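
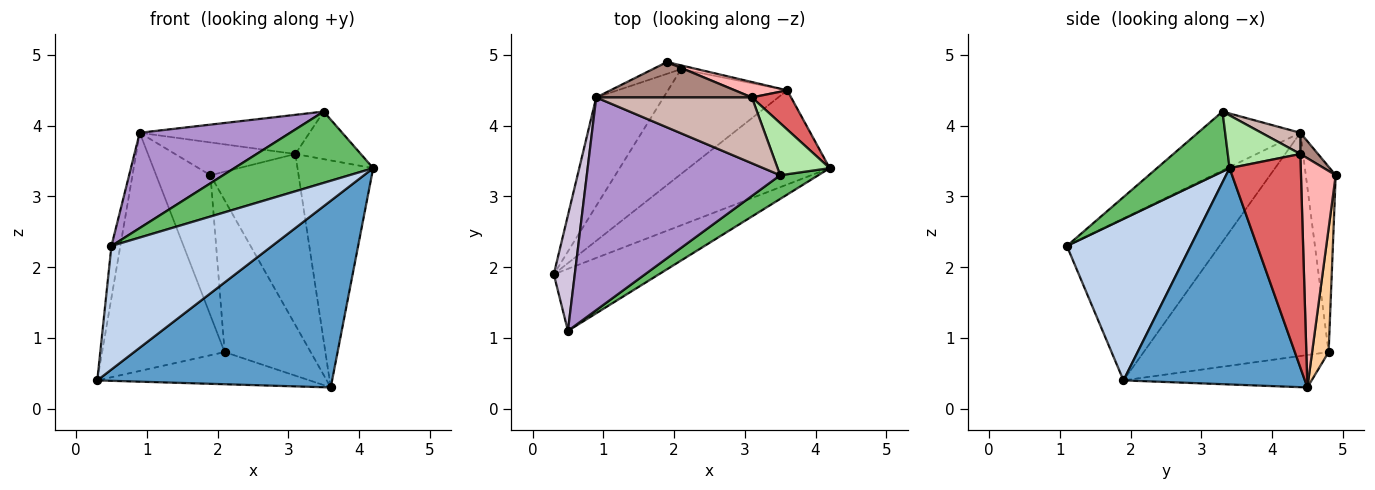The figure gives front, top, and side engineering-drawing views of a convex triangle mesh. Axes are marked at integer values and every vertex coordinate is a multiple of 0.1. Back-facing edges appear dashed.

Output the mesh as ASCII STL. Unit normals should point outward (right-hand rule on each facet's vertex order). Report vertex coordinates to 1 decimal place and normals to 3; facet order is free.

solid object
 facet normal 0.568 -0.735 -0.371
  outer loop
   vertex 3.6 4.5 0.3
   vertex 4.2 3.4 3.4
   vertex 0.3 1.9 0.4
  endloop
 endfacet
 facet normal 0.567 -0.736 -0.370
  outer loop
   vertex 0.5 1.1 2.3
   vertex 0.3 1.9 0.4
   vertex 4.2 3.4 3.4
  endloop
 endfacet
 facet normal -0.252 0.284 -0.925
  outer loop
   vertex 2.1 4.8 0.8
   vertex 3.6 4.5 0.3
   vertex 0.3 1.9 0.4
  endloop
 endfacet
 facet normal 0.188 0.982 -0.024
  outer loop
   vertex 2.1 4.8 0.8
   vertex 1.9 4.9 3.3
   vertex 3.6 4.5 0.3
  endloop
 endfacet
 facet normal 0.444 -0.850 0.283
  outer loop
   vertex 3.5 3.3 4.2
   vertex 0.5 1.1 2.3
   vertex 4.2 3.4 3.4
  endloop
 endfacet
 facet normal 0.599 0.540 0.591
  outer loop
   vertex 3.1 4.4 3.6
   vertex 3.5 3.3 4.2
   vertex 4.2 3.4 3.4
  endloop
 endfacet
 facet normal 0.680 0.723 0.125
  outer loop
   vertex 3.1 4.4 3.6
   vertex 4.2 3.4 3.4
   vertex 3.6 4.5 0.3
  endloop
 endfacet
 facet normal 0.365 0.927 0.083
  outer loop
   vertex 3.1 4.4 3.6
   vertex 3.6 4.5 0.3
   vertex 1.9 4.9 3.3
  endloop
 endfacet
 facet normal -0.268 -0.394 0.879
  outer loop
   vertex 0.9 4.4 3.9
   vertex 0.5 1.1 2.3
   vertex 3.5 3.3 4.2
  endloop
 endfacet
 facet normal -0.990 0.058 0.129
  outer loop
   vertex 0.9 4.4 3.9
   vertex 0.3 1.9 0.4
   vertex 0.5 1.1 2.3
  endloop
 endfacet
 facet normal 0.099 0.677 0.730
  outer loop
   vertex 0.9 4.4 3.9
   vertex 3.1 4.4 3.6
   vertex 1.9 4.9 3.3
  endloop
 endfacet
 facet normal 0.116 0.508 0.854
  outer loop
   vertex 0.9 4.4 3.9
   vertex 3.5 3.3 4.2
   vertex 3.1 4.4 3.6
  endloop
 endfacet
 facet normal -0.809 0.536 -0.244
  outer loop
   vertex 0.9 4.4 3.9
   vertex 2.1 4.8 0.8
   vertex 0.3 1.9 0.4
  endloop
 endfacet
 facet normal -0.481 0.874 -0.073
  outer loop
   vertex 0.9 4.4 3.9
   vertex 1.9 4.9 3.3
   vertex 2.1 4.8 0.8
  endloop
 endfacet
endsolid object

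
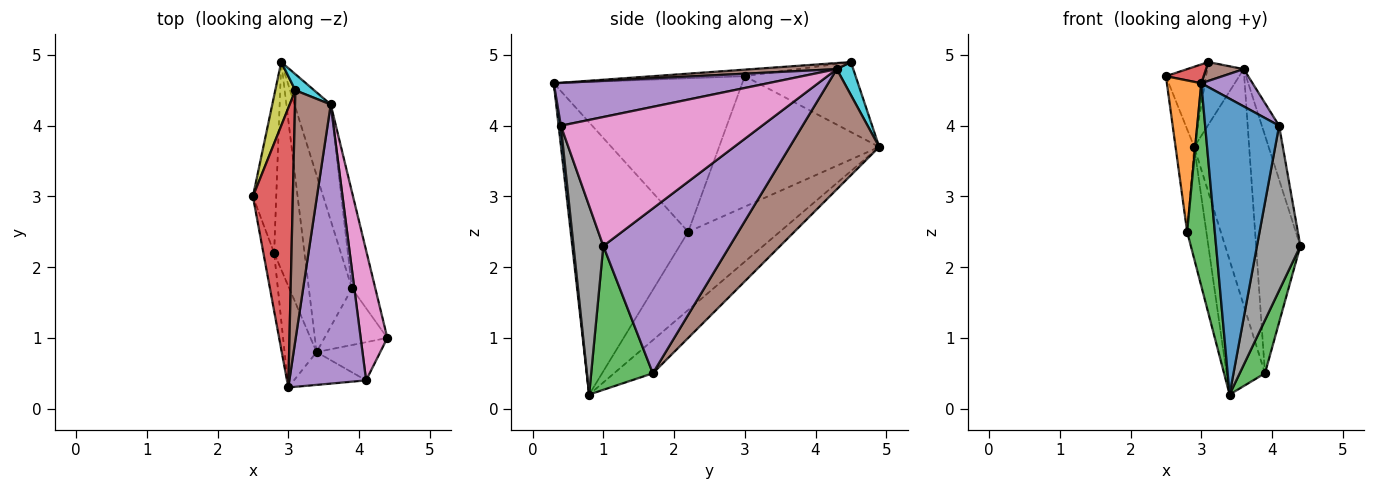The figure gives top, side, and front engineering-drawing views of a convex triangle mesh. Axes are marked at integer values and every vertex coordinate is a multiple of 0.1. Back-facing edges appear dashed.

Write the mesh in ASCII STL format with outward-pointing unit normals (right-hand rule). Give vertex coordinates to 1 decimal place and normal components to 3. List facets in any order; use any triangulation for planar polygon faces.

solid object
 facet normal -0.978 0.114 -0.175
  outer loop
   vertex 2.8 2.2 2.5
   vertex 2.5 3.0 4.7
   vertex 2.9 4.9 3.7
  endloop
 endfacet
 facet normal -0.915 0.192 -0.355
  outer loop
   vertex 2.8 2.2 2.5
   vertex 2.9 4.9 3.7
   vertex 3.4 0.8 0.2
  endloop
 endfacet
 facet normal 0.858 -0.352 -0.375
  outer loop
   vertex 3.9 1.7 0.5
   vertex 4.4 1.0 2.3
   vertex 3.4 0.8 0.2
  endloop
 endfacet
 facet normal -0.522 0.516 -0.679
  outer loop
   vertex 3.9 1.7 0.5
   vertex 3.4 0.8 0.2
   vertex 2.9 4.9 3.7
  endloop
 endfacet
 facet normal 0.936 0.327 -0.133
  outer loop
   vertex 3.9 1.7 0.5
   vertex 3.6 4.3 4.8
   vertex 4.4 1.0 2.3
  endloop
 endfacet
 facet normal 0.825 0.507 -0.249
  outer loop
   vertex 3.9 1.7 0.5
   vertex 2.9 4.9 3.7
   vertex 3.6 4.3 4.8
  endloop
 endfacet
 facet normal 0.976 0.084 0.202
  outer loop
   vertex 4.1 0.4 4.0
   vertex 4.4 1.0 2.3
   vertex 3.6 4.3 4.8
  endloop
 endfacet
 facet normal 0.556 -0.810 -0.188
  outer loop
   vertex 4.1 0.4 4.0
   vertex 3.4 0.8 0.2
   vertex 4.4 1.0 2.3
  endloop
 endfacet
 facet normal -0.908 0.328 0.261
  outer loop
   vertex 3.1 4.5 4.9
   vertex 2.9 4.9 3.7
   vertex 2.5 3.0 4.7
  endloop
 endfacet
 facet normal 0.401 0.887 0.229
  outer loop
   vertex 3.1 4.5 4.9
   vertex 3.6 4.3 4.8
   vertex 2.9 4.9 3.7
  endloop
 endfacet
 facet normal 0.030 -0.993 -0.110
  outer loop
   vertex 3.0 0.3 4.6
   vertex 3.4 0.8 0.2
   vertex 4.1 0.4 4.0
  endloop
 endfacet
 facet normal -0.981 -0.179 -0.069
  outer loop
   vertex 3.0 0.3 4.6
   vertex 2.5 3.0 4.7
   vertex 2.8 2.2 2.5
  endloop
 endfacet
 facet normal -0.967 -0.228 -0.114
  outer loop
   vertex 3.0 0.3 4.6
   vertex 2.8 2.2 2.5
   vertex 3.4 0.8 0.2
  endloop
 endfacet
 facet normal -0.162 -0.066 0.985
  outer loop
   vertex 3.0 0.3 4.6
   vertex 3.1 4.5 4.9
   vertex 2.5 3.0 4.7
  endloop
 endfacet
 facet normal 0.484 -0.116 0.868
  outer loop
   vertex 3.0 0.3 4.6
   vertex 4.1 0.4 4.0
   vertex 3.6 4.3 4.8
  endloop
 endfacet
 facet normal 0.167 -0.074 0.983
  outer loop
   vertex 3.0 0.3 4.6
   vertex 3.6 4.3 4.8
   vertex 3.1 4.5 4.9
  endloop
 endfacet
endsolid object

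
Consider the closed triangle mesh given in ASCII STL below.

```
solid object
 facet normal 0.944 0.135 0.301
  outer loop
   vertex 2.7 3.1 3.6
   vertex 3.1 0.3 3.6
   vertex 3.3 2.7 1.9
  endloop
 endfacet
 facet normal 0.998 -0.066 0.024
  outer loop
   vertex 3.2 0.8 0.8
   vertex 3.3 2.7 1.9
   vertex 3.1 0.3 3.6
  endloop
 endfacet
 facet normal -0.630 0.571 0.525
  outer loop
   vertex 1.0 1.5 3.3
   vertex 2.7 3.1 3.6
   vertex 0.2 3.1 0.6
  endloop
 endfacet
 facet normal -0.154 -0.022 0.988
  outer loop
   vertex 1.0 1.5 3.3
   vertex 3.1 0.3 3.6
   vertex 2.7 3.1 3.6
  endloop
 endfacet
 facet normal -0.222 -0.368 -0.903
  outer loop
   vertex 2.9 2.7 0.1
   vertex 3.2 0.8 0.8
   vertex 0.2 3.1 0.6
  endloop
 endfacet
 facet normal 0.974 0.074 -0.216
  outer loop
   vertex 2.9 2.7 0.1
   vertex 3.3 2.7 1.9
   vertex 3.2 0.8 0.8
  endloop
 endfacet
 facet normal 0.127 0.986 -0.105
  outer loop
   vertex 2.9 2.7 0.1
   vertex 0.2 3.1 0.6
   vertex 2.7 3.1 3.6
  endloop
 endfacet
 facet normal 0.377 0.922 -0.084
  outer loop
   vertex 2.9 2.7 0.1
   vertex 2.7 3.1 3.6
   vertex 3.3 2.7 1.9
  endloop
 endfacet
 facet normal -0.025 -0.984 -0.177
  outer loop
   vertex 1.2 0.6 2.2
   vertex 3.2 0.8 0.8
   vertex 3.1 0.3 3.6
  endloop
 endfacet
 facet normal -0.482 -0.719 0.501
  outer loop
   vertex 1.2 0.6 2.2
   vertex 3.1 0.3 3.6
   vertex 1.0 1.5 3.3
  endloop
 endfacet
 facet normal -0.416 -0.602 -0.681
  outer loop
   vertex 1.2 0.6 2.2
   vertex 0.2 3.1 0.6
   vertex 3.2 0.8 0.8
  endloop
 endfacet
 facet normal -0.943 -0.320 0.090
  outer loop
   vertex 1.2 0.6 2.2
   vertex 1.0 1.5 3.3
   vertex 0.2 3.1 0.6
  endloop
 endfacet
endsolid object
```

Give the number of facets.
12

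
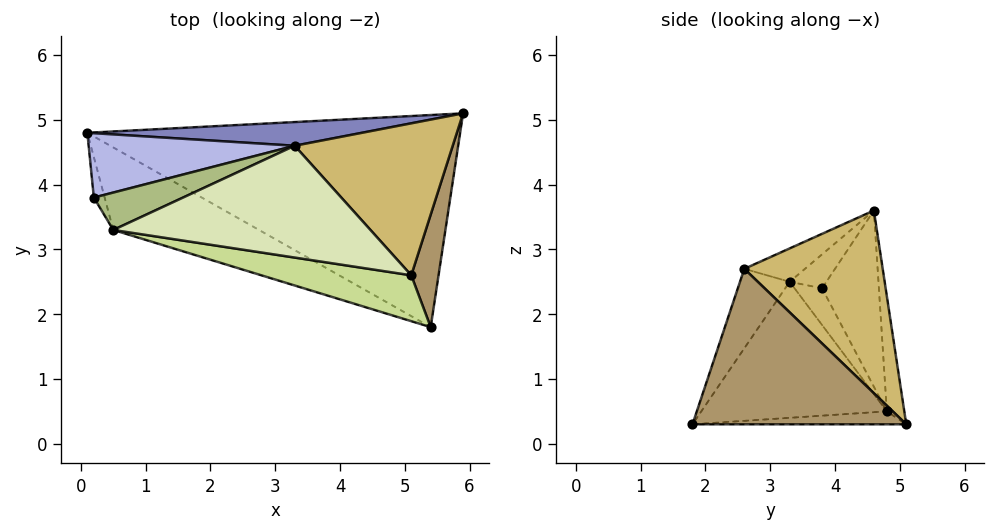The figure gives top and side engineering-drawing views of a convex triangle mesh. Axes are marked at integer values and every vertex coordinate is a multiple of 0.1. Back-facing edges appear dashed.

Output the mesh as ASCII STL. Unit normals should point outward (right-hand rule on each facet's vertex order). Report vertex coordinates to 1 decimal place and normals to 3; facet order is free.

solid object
 facet normal -0.035 0.005 -0.999
  outer loop
   vertex 5.4 1.8 0.3
   vertex 0.1 4.8 0.5
   vertex 5.9 5.1 0.3
  endloop
 endfacet
 facet normal -0.047 0.992 0.113
  outer loop
   vertex 3.3 4.6 3.6
   vertex 5.9 5.1 0.3
   vertex 0.1 4.8 0.5
  endloop
 endfacet
 facet normal -0.446 -0.756 -0.478
  outer loop
   vertex 0.5 3.3 2.5
   vertex 0.1 4.8 0.5
   vertex 5.4 1.8 0.3
  endloop
 endfacet
 facet normal -0.382 0.810 0.446
  outer loop
   vertex 0.2 3.8 2.4
   vertex 3.3 4.6 3.6
   vertex 0.1 4.8 0.5
  endloop
 endfacet
 facet normal -0.811 -0.534 -0.239
  outer loop
   vertex 0.2 3.8 2.4
   vertex 0.1 4.8 0.5
   vertex 0.5 3.3 2.5
  endloop
 endfacet
 facet normal -0.355 -0.026 0.934
  outer loop
   vertex 0.2 3.8 2.4
   vertex 0.5 3.3 2.5
   vertex 3.3 4.6 3.6
  endloop
 endfacet
 facet normal -0.156 -0.943 0.295
  outer loop
   vertex 5.1 2.6 2.7
   vertex 0.5 3.3 2.5
   vertex 5.4 1.8 0.3
  endloop
 endfacet
 facet normal -0.112 -0.490 0.865
  outer loop
   vertex 5.1 2.6 2.7
   vertex 3.3 4.6 3.6
   vertex 0.5 3.3 2.5
  endloop
 endfacet
 facet normal 0.974 -0.148 0.171
  outer loop
   vertex 5.1 2.6 2.7
   vertex 5.4 1.8 0.3
   vertex 5.9 5.1 0.3
  endloop
 endfacet
 facet normal 0.705 0.360 0.610
  outer loop
   vertex 5.1 2.6 2.7
   vertex 5.9 5.1 0.3
   vertex 3.3 4.6 3.6
  endloop
 endfacet
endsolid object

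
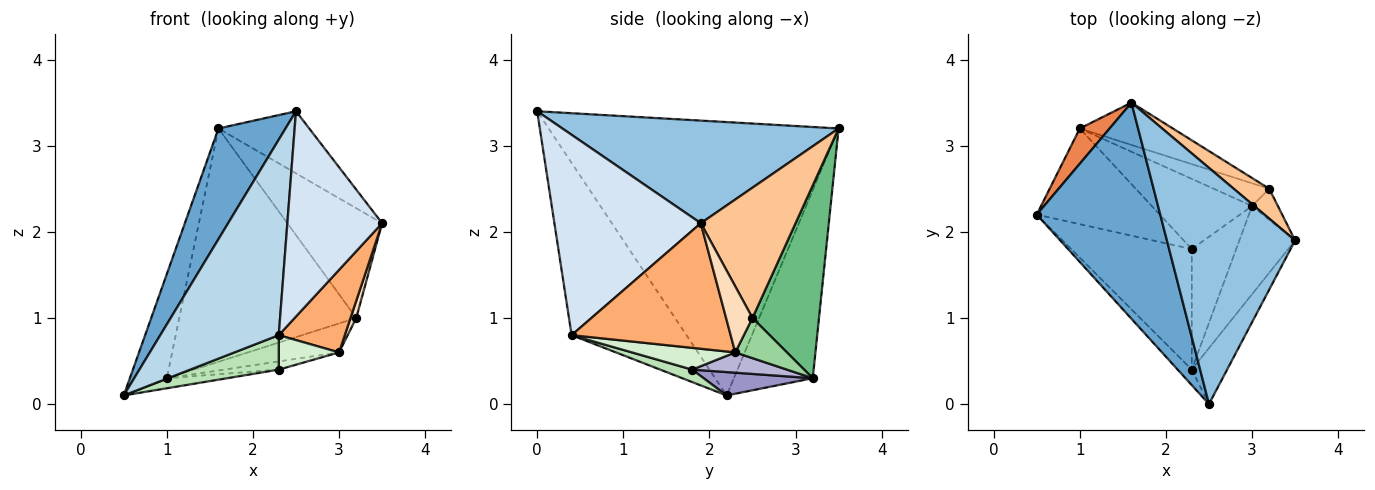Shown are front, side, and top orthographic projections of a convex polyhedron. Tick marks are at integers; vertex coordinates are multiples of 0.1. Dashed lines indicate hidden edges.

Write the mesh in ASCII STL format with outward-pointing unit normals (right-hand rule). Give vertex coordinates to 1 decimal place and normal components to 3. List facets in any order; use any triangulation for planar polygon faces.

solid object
 facet normal -0.892 -0.206 0.403
  outer loop
   vertex 1.6 3.5 3.2
   vertex 0.5 2.2 0.1
   vertex 2.5 0.0 3.4
  endloop
 endfacet
 facet normal 0.612 0.201 0.765
  outer loop
   vertex 1.6 3.5 3.2
   vertex 2.5 0.0 3.4
   vertex 3.5 1.9 2.1
  endloop
 endfacet
 facet normal -0.695 -0.717 -0.057
  outer loop
   vertex 2.3 0.4 0.8
   vertex 2.5 0.0 3.4
   vertex 0.5 2.2 0.1
  endloop
 endfacet
 facet normal 0.831 -0.537 -0.147
  outer loop
   vertex 2.3 0.4 0.8
   vertex 3.5 1.9 2.1
   vertex 2.5 0.0 3.4
  endloop
 endfacet
 facet normal -0.896 0.420 0.142
  outer loop
   vertex 1.0 3.2 0.3
   vertex 0.5 2.2 0.1
   vertex 1.6 3.5 3.2
  endloop
 endfacet
 facet normal 0.855 -0.355 -0.379
  outer loop
   vertex 3.0 2.3 0.6
   vertex 3.5 1.9 2.1
   vertex 2.3 0.4 0.8
  endloop
 endfacet
 facet normal 0.694 0.694 0.189
  outer loop
   vertex 3.2 2.5 1.0
   vertex 1.6 3.5 3.2
   vertex 3.5 1.9 2.1
  endloop
 endfacet
 facet normal 0.913 -0.198 -0.357
  outer loop
   vertex 3.2 2.5 1.0
   vertex 3.5 1.9 2.1
   vertex 3.0 2.3 0.6
  endloop
 endfacet
 facet normal 0.347 0.923 -0.167
  outer loop
   vertex 3.2 2.5 1.0
   vertex 1.0 3.2 0.3
   vertex 1.6 3.5 3.2
  endloop
 endfacet
 facet normal 0.408 0.719 -0.563
  outer loop
   vertex 3.2 2.5 1.0
   vertex 3.0 2.3 0.6
   vertex 1.0 3.2 0.3
  endloop
 endfacet
 facet normal 0.099 -0.273 -0.957
  outer loop
   vertex 2.3 1.8 0.4
   vertex 2.3 0.4 0.8
   vertex 0.5 2.2 0.1
  endloop
 endfacet
 facet normal 0.426 -0.249 -0.870
  outer loop
   vertex 2.3 1.8 0.4
   vertex 3.0 2.3 0.6
   vertex 2.3 0.4 0.8
  endloop
 endfacet
 facet normal 0.186 0.103 -0.977
  outer loop
   vertex 2.3 1.8 0.4
   vertex 0.5 2.2 0.1
   vertex 1.0 3.2 0.3
  endloop
 endfacet
 facet normal 0.197 0.114 -0.974
  outer loop
   vertex 2.3 1.8 0.4
   vertex 1.0 3.2 0.3
   vertex 3.0 2.3 0.6
  endloop
 endfacet
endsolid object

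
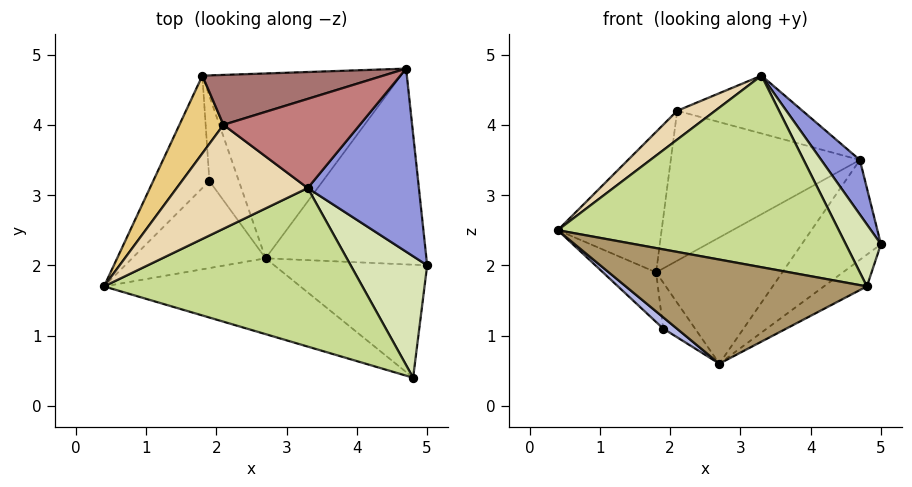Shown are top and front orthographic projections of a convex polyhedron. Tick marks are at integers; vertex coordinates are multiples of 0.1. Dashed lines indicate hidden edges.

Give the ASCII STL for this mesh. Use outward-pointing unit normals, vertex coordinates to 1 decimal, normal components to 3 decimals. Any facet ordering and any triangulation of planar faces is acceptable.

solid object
 facet normal 0.561 0.376 -0.737
  outer loop
   vertex 2.7 2.1 0.6
   vertex 4.7 4.8 3.5
   vertex 5.0 2.0 2.3
  endloop
 endfacet
 facet normal 0.400 0.517 -0.757
  outer loop
   vertex 1.8 4.7 1.9
   vertex 4.7 4.8 3.5
   vertex 2.7 2.1 0.6
  endloop
 endfacet
 facet normal 0.760 -0.186 0.623
  outer loop
   vertex 3.3 3.1 4.7
   vertex 5.0 2.0 2.3
   vertex 4.7 4.8 3.5
  endloop
 endfacet
 facet normal -0.623 -0.101 -0.776
  outer loop
   vertex 1.9 3.2 1.1
   vertex 2.7 2.1 0.6
   vertex 0.4 1.7 2.5
  endloop
 endfacet
 facet normal -0.783 0.251 -0.569
  outer loop
   vertex 1.9 3.2 1.1
   vertex 0.4 1.7 2.5
   vertex 1.8 4.7 1.9
  endloop
 endfacet
 facet normal 0.104 0.473 -0.875
  outer loop
   vertex 1.9 3.2 1.1
   vertex 1.8 4.7 1.9
   vertex 2.7 2.1 0.6
  endloop
 endfacet
 facet normal -0.111 -0.766 0.634
  outer loop
   vertex 4.8 0.4 1.7
   vertex 3.3 3.1 4.7
   vertex 0.4 1.7 2.5
  endloop
 endfacet
 facet normal 0.694 -0.327 0.641
  outer loop
   vertex 4.8 0.4 1.7
   vertex 5.0 2.0 2.3
   vertex 3.3 3.1 4.7
  endloop
 endfacet
 facet normal -0.327 -0.764 -0.556
  outer loop
   vertex 4.8 0.4 1.7
   vertex 0.4 1.7 2.5
   vertex 2.7 2.1 0.6
  endloop
 endfacet
 facet normal 0.586 0.219 -0.780
  outer loop
   vertex 4.8 0.4 1.7
   vertex 2.7 2.1 0.6
   vertex 5.0 2.0 2.3
  endloop
 endfacet
 facet normal -0.858 0.450 0.249
  outer loop
   vertex 2.1 4.0 4.2
   vertex 1.8 4.7 1.9
   vertex 0.4 1.7 2.5
  endloop
 endfacet
 facet normal -0.516 -0.229 0.826
  outer loop
   vertex 2.1 4.0 4.2
   vertex 0.4 1.7 2.5
   vertex 3.3 3.1 4.7
  endloop
 endfacet
 facet normal -0.203 0.929 0.309
  outer loop
   vertex 2.1 4.0 4.2
   vertex 4.7 4.8 3.5
   vertex 1.8 4.7 1.9
  endloop
 endfacet
 facet normal 0.058 0.543 0.838
  outer loop
   vertex 2.1 4.0 4.2
   vertex 3.3 3.1 4.7
   vertex 4.7 4.8 3.5
  endloop
 endfacet
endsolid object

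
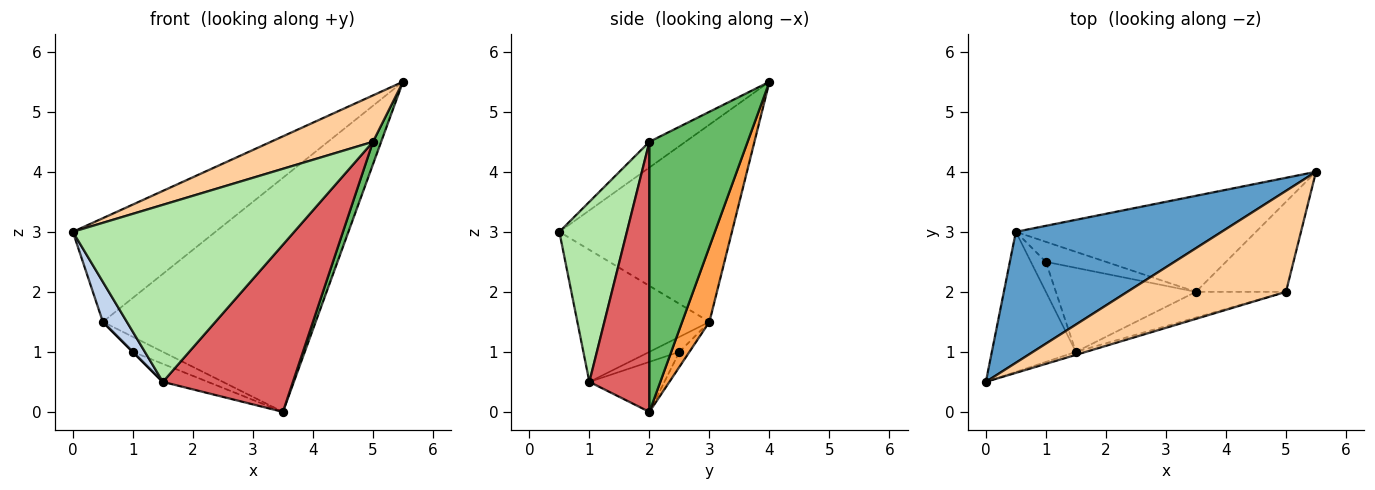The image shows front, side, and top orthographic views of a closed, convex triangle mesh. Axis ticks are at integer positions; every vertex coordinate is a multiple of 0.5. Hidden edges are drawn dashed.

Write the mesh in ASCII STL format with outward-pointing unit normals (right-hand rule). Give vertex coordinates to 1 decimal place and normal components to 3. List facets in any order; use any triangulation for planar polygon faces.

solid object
 facet normal -0.601 0.496 0.627
  outer loop
   vertex 0.5 3.0 1.5
   vertex 0.0 0.5 3.0
   vertex 5.5 4.0 5.5
  endloop
 endfacet
 facet normal -0.834 -0.152 -0.531
  outer loop
   vertex 0.5 3.0 1.5
   vertex 1.5 1.0 0.5
   vertex 0.0 0.5 3.0
  endloop
 endfacet
 facet normal 0.118 0.919 -0.377
  outer loop
   vertex 0.5 3.0 1.5
   vertex 5.5 4.0 5.5
   vertex 3.5 2.0 0.0
  endloop
 endfacet
 facet normal -0.146 -0.413 0.899
  outer loop
   vertex 5.0 2.0 4.5
   vertex 5.5 4.0 5.5
   vertex 0.0 0.5 3.0
  endloop
 endfacet
 facet normal 0.946 -0.079 -0.315
  outer loop
   vertex 5.0 2.0 4.5
   vertex 3.5 2.0 0.0
   vertex 5.5 4.0 5.5
  endloop
 endfacet
 facet normal 0.292 -0.956 -0.016
  outer loop
   vertex 5.0 2.0 4.5
   vertex 0.0 0.5 3.0
   vertex 1.5 1.0 0.5
  endloop
 endfacet
 facet normal 0.415 -0.899 -0.138
  outer loop
   vertex 5.0 2.0 4.5
   vertex 1.5 1.0 0.5
   vertex 3.5 2.0 0.0
  endloop
 endfacet
 facet normal -0.330 0.198 -0.923
  outer loop
   vertex 1.0 2.5 1.0
   vertex 3.5 2.0 0.0
   vertex 1.5 1.0 0.5
  endloop
 endfacet
 facet normal -0.196 0.588 -0.784
  outer loop
   vertex 1.0 2.5 1.0
   vertex 0.5 3.0 1.5
   vertex 3.5 2.0 0.0
  endloop
 endfacet
 facet normal -0.707 0.000 -0.707
  outer loop
   vertex 1.0 2.5 1.0
   vertex 1.5 1.0 0.5
   vertex 0.5 3.0 1.5
  endloop
 endfacet
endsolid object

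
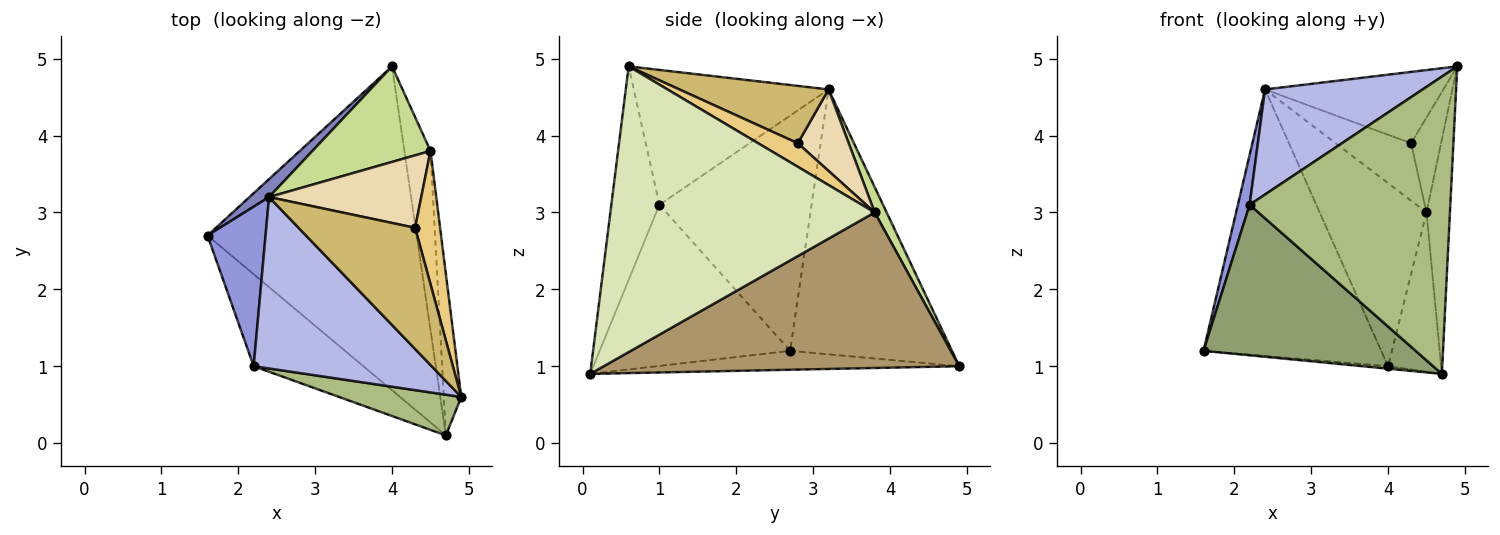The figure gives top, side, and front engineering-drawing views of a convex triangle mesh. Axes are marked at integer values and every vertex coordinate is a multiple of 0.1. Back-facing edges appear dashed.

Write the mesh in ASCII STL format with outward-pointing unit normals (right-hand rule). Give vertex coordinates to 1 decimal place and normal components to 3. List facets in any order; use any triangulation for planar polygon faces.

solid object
 facet normal -0.090 0.008 -0.996
  outer loop
   vertex 4.7 0.1 0.9
   vertex 1.6 2.7 1.2
   vertex 4.0 4.9 1.0
  endloop
 endfacet
 facet normal -0.673 0.738 0.050
  outer loop
   vertex 2.4 3.2 4.6
   vertex 4.0 4.9 1.0
   vertex 1.6 2.7 1.2
  endloop
 endfacet
 facet normal -0.968 -0.075 0.239
  outer loop
   vertex 2.2 1.0 3.1
   vertex 2.4 3.2 4.6
   vertex 1.6 2.7 1.2
  endloop
 endfacet
 facet normal -0.543 -0.439 0.716
  outer loop
   vertex 2.2 1.0 3.1
   vertex 4.9 0.6 4.9
   vertex 2.4 3.2 4.6
  endloop
 endfacet
 facet normal -0.608 -0.677 -0.414
  outer loop
   vertex 2.2 1.0 3.1
   vertex 1.6 2.7 1.2
   vertex 4.7 0.1 0.9
  endloop
 endfacet
 facet normal -0.231 -0.964 0.132
  outer loop
   vertex 2.2 1.0 3.1
   vertex 4.7 0.1 0.9
   vertex 4.9 0.6 4.9
  endloop
 endfacet
 facet normal 0.099 0.882 0.460
  outer loop
   vertex 4.5 3.8 3.0
   vertex 4.0 4.9 1.0
   vertex 2.4 3.2 4.6
  endloop
 endfacet
 facet normal 0.994 0.088 -0.061
  outer loop
   vertex 4.5 3.8 3.0
   vertex 4.9 0.6 4.9
   vertex 4.7 0.1 0.9
  endloop
 endfacet
 facet normal 0.976 0.146 -0.164
  outer loop
   vertex 4.5 3.8 3.0
   vertex 4.7 0.1 0.9
   vertex 4.0 4.9 1.0
  endloop
 endfacet
 facet normal 0.391 0.467 0.793
  outer loop
   vertex 4.3 2.8 3.9
   vertex 2.4 3.2 4.6
   vertex 4.9 0.6 4.9
  endloop
 endfacet
 facet normal 0.609 0.460 0.646
  outer loop
   vertex 4.3 2.8 3.9
   vertex 4.9 0.6 4.9
   vertex 4.5 3.8 3.0
  endloop
 endfacet
 facet normal 0.387 0.573 0.723
  outer loop
   vertex 4.3 2.8 3.9
   vertex 4.5 3.8 3.0
   vertex 2.4 3.2 4.6
  endloop
 endfacet
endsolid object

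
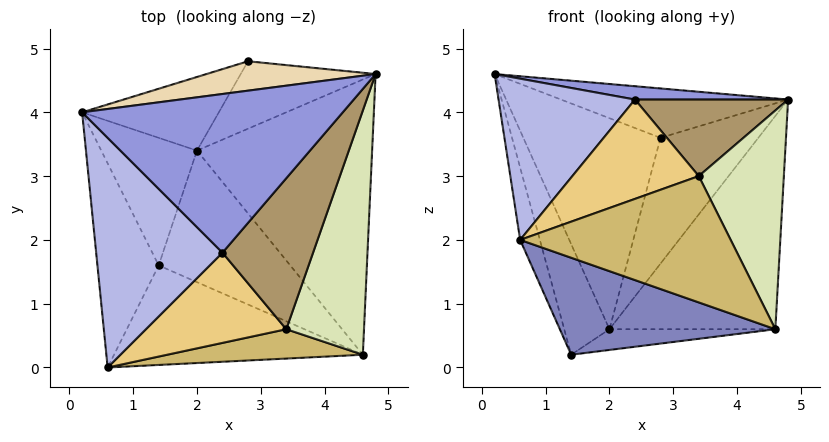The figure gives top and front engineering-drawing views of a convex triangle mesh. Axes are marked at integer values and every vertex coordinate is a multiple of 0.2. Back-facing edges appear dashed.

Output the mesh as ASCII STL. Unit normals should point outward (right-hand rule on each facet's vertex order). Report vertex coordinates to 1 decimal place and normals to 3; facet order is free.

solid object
 facet normal -0.941 0.113 -0.318
  outer loop
   vertex 1.4 1.6 0.2
   vertex 0.6 0.0 2.0
   vertex 0.2 4.0 4.6
  endloop
 endfacet
 facet normal -0.211 -0.682 -0.700
  outer loop
   vertex 4.6 0.2 0.6
   vertex 0.6 0.0 2.0
   vertex 1.4 1.6 0.2
  endloop
 endfacet
 facet normal 0.097 -0.083 0.992
  outer loop
   vertex 2.4 1.8 4.2
   vertex 4.8 4.6 4.2
   vertex 0.2 4.0 4.6
  endloop
 endfacet
 facet normal -0.392 -0.529 0.753
  outer loop
   vertex 2.4 1.8 4.2
   vertex 0.2 4.0 4.6
   vertex 0.6 0.0 2.0
  endloop
 endfacet
 facet normal -0.825 0.370 -0.427
  outer loop
   vertex 2.0 3.4 0.6
   vertex 1.4 1.6 0.2
   vertex 0.2 4.0 4.6
  endloop
 endfacet
 facet normal 0.602 0.489 -0.631
  outer loop
   vertex 2.0 3.4 0.6
   vertex 4.8 4.6 4.2
   vertex 4.6 0.2 0.6
  endloop
 endfacet
 facet normal 0.188 0.153 -0.970
  outer loop
   vertex 2.0 3.4 0.6
   vertex 4.6 0.2 0.6
   vertex 1.4 1.6 0.2
  endloop
 endfacet
 facet normal 0.785 -0.413 0.461
  outer loop
   vertex 3.4 0.6 3.0
   vertex 4.6 0.2 0.6
   vertex 4.8 4.6 4.2
  endloop
 endfacet
 facet normal 0.467 -0.400 0.789
  outer loop
   vertex 3.4 0.6 3.0
   vertex 4.8 4.6 4.2
   vertex 2.4 1.8 4.2
  endloop
 endfacet
 facet normal 0.127 -0.966 0.224
  outer loop
   vertex 3.4 0.6 3.0
   vertex 0.6 0.0 2.0
   vertex 4.6 0.2 0.6
  endloop
 endfacet
 facet normal -0.081 -0.738 0.670
  outer loop
   vertex 3.4 0.6 3.0
   vertex 2.4 1.8 4.2
   vertex 0.6 0.0 2.0
  endloop
 endfacet
 facet normal -0.067 0.857 0.510
  outer loop
   vertex 2.8 4.8 3.6
   vertex 0.2 4.0 4.6
   vertex 4.8 4.6 4.2
  endloop
 endfacet
 facet normal -0.385 0.871 -0.304
  outer loop
   vertex 2.8 4.8 3.6
   vertex 2.0 3.4 0.6
   vertex 0.2 4.0 4.6
  endloop
 endfacet
 facet normal 0.224 0.859 -0.461
  outer loop
   vertex 2.8 4.8 3.6
   vertex 4.8 4.6 4.2
   vertex 2.0 3.4 0.6
  endloop
 endfacet
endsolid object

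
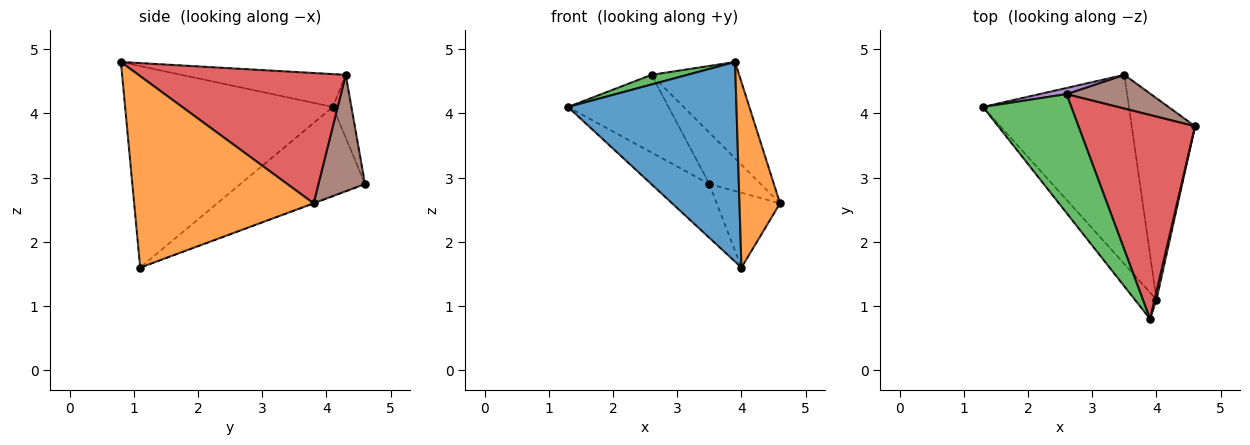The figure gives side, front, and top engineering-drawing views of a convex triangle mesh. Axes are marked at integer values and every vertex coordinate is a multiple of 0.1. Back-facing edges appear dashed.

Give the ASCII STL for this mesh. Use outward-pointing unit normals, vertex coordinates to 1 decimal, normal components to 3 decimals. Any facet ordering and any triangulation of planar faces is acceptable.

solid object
 facet normal -0.774 -0.628 -0.083
  outer loop
   vertex 4.0 1.1 1.6
   vertex 3.9 0.8 4.8
   vertex 1.3 4.1 4.1
  endloop
 endfacet
 facet normal 0.975 -0.220 0.010
  outer loop
   vertex 4.0 1.1 1.6
   vertex 4.6 3.8 2.6
   vertex 3.9 0.8 4.8
  endloop
 endfacet
 facet normal -0.348 -0.076 0.935
  outer loop
   vertex 2.6 4.3 4.6
   vertex 1.3 4.1 4.1
   vertex 3.9 0.8 4.8
  endloop
 endfacet
 facet normal 0.711 0.300 0.636
  outer loop
   vertex 2.6 4.3 4.6
   vertex 3.9 0.8 4.8
   vertex 4.6 3.8 2.6
  endloop
 endfacet
 facet normal -0.181 0.981 0.077
  outer loop
   vertex 3.5 4.6 2.9
   vertex 1.3 4.1 4.1
   vertex 2.6 4.3 4.6
  endloop
 endfacet
 facet normal 0.604 0.666 0.437
  outer loop
   vertex 3.5 4.6 2.9
   vertex 2.6 4.3 4.6
   vertex 4.6 3.8 2.6
  endloop
 endfacet
 facet normal -0.506 0.236 -0.830
  outer loop
   vertex 3.5 4.6 2.9
   vertex 4.0 1.1 1.6
   vertex 1.3 4.1 4.1
  endloop
 endfacet
 facet normal -0.003 0.348 -0.938
  outer loop
   vertex 3.5 4.6 2.9
   vertex 4.6 3.8 2.6
   vertex 4.0 1.1 1.6
  endloop
 endfacet
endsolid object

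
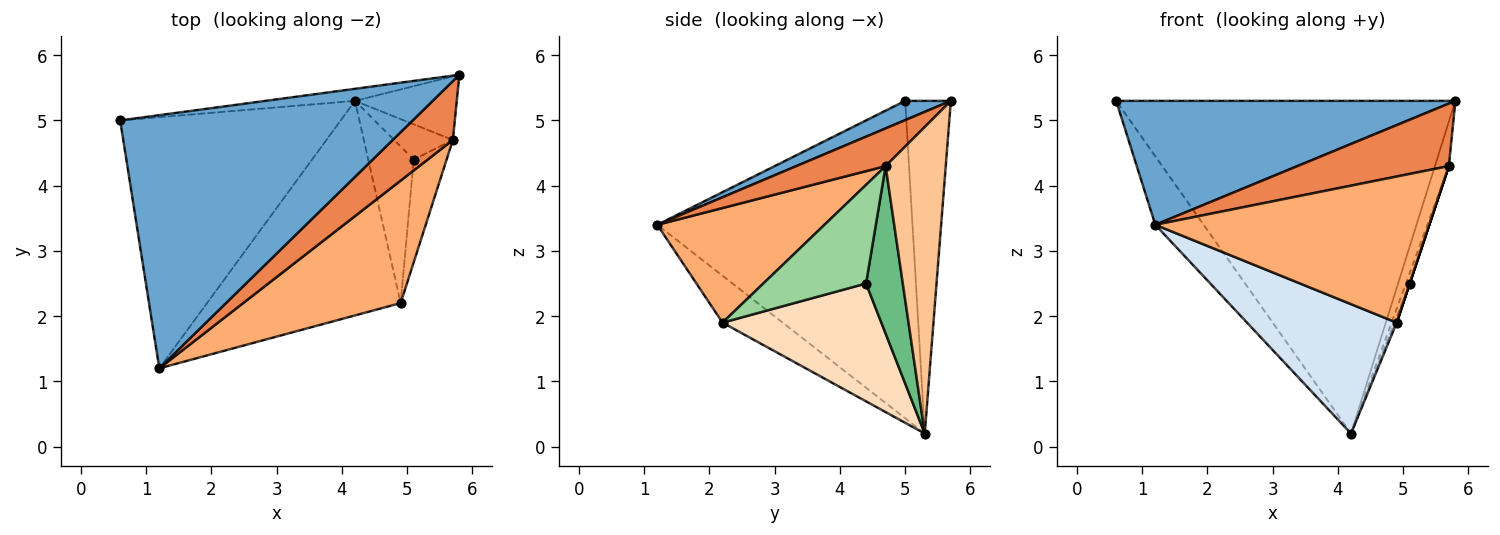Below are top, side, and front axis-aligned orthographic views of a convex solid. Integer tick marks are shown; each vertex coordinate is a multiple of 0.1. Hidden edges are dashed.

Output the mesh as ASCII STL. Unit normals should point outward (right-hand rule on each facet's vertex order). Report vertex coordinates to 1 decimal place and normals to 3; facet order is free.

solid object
 facet normal 0.059 -0.439 0.897
  outer loop
   vertex 1.2 1.2 3.4
   vertex 5.8 5.7 5.3
   vertex 0.6 5.0 5.3
  endloop
 endfacet
 facet normal -0.133 0.990 -0.036
  outer loop
   vertex 4.2 5.3 0.2
   vertex 0.6 5.0 5.3
   vertex 5.8 5.7 5.3
  endloop
 endfacet
 facet normal -0.811 0.154 -0.564
  outer loop
   vertex 4.2 5.3 0.2
   vertex 1.2 1.2 3.4
   vertex 0.6 5.0 5.3
  endloop
 endfacet
 facet normal -0.203 -0.506 -0.838
  outer loop
   vertex 4.9 2.2 1.9
   vertex 1.2 1.2 3.4
   vertex 4.2 5.3 0.2
  endloop
 endfacet
 facet normal 0.395 -0.669 0.630
  outer loop
   vertex 5.7 4.7 4.3
   vertex 5.8 5.7 5.3
   vertex 1.2 1.2 3.4
  endloop
 endfacet
 facet normal 0.424 -0.694 0.582
  outer loop
   vertex 5.7 4.7 4.3
   vertex 1.2 1.2 3.4
   vertex 4.9 2.2 1.9
  endloop
 endfacet
 facet normal 0.927 0.215 -0.308
  outer loop
   vertex 5.7 4.7 4.3
   vertex 4.2 5.3 0.2
   vertex 5.8 5.7 5.3
  endloop
 endfacet
 facet normal 0.933 0.013 -0.360
  outer loop
   vertex 5.1 4.4 2.5
   vertex 4.9 2.2 1.9
   vertex 4.2 5.3 0.2
  endloop
 endfacet
 facet normal 0.939 0.098 -0.329
  outer loop
   vertex 5.1 4.4 2.5
   vertex 4.2 5.3 0.2
   vertex 5.7 4.7 4.3
  endloop
 endfacet
 facet normal 0.949 0.000 -0.316
  outer loop
   vertex 5.1 4.4 2.5
   vertex 5.7 4.7 4.3
   vertex 4.9 2.2 1.9
  endloop
 endfacet
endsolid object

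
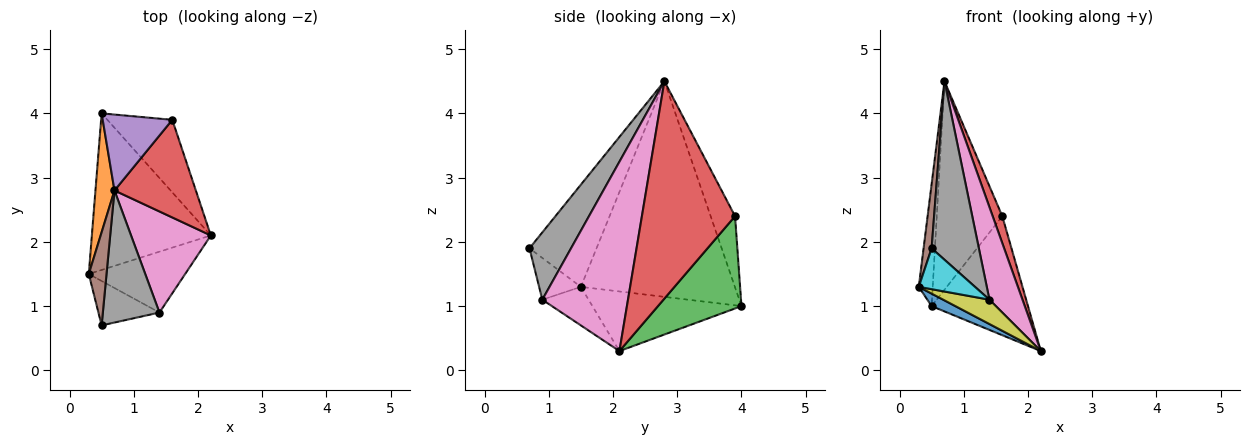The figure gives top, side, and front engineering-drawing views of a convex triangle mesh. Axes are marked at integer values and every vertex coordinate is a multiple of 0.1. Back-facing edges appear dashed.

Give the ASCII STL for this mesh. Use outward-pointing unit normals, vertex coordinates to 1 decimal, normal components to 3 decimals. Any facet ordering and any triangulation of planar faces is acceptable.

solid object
 facet normal -0.447 -0.071 -0.892
  outer loop
   vertex 0.5 4.0 1.0
   vertex 2.2 2.1 0.3
   vertex 0.3 1.5 1.3
  endloop
 endfacet
 facet normal -0.992 0.090 0.088
  outer loop
   vertex 0.7 2.8 4.5
   vertex 0.5 4.0 1.0
   vertex 0.3 1.5 1.3
  endloop
 endfacet
 facet normal 0.595 0.686 -0.418
  outer loop
   vertex 1.6 3.9 2.4
   vertex 2.2 2.1 0.3
   vertex 0.5 4.0 1.0
  endloop
 endfacet
 facet normal 0.932 -0.096 0.349
  outer loop
   vertex 1.6 3.9 2.4
   vertex 0.7 2.8 4.5
   vertex 2.2 2.1 0.3
  endloop
 endfacet
 facet normal -0.330 0.887 0.323
  outer loop
   vertex 1.6 3.9 2.4
   vertex 0.5 4.0 1.0
   vertex 0.7 2.8 4.5
  endloop
 endfacet
 facet normal -0.978 -0.117 0.170
  outer loop
   vertex 0.5 0.7 1.9
   vertex 0.7 2.8 4.5
   vertex 0.3 1.5 1.3
  endloop
 endfacet
 facet normal 0.868 -0.335 0.366
  outer loop
   vertex 1.4 0.9 1.1
   vertex 2.2 2.1 0.3
   vertex 0.7 2.8 4.5
  endloop
 endfacet
 facet normal 0.577 -0.656 0.486
  outer loop
   vertex 1.4 0.9 1.1
   vertex 0.7 2.8 4.5
   vertex 0.5 0.7 1.9
  endloop
 endfacet
 facet normal -0.348 -0.348 -0.870
  outer loop
   vertex 1.4 0.9 1.1
   vertex 0.3 1.5 1.3
   vertex 2.2 2.1 0.3
  endloop
 endfacet
 facet normal -0.450 -0.605 -0.657
  outer loop
   vertex 1.4 0.9 1.1
   vertex 0.5 0.7 1.9
   vertex 0.3 1.5 1.3
  endloop
 endfacet
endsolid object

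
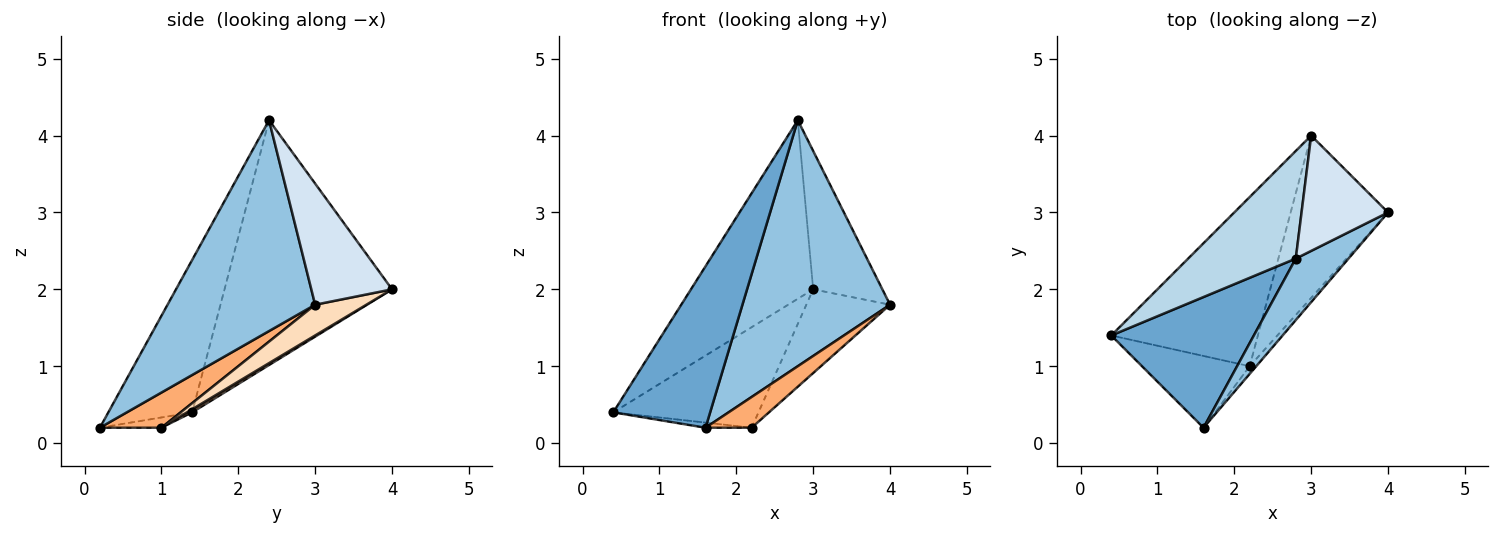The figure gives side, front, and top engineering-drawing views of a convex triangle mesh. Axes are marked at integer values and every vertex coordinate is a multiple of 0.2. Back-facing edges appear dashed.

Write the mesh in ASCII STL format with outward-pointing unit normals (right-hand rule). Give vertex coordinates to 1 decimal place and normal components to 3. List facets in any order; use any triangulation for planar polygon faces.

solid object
 facet normal -0.558 -0.645 0.522
  outer loop
   vertex 2.8 2.4 4.2
   vertex 0.4 1.4 0.4
   vertex 1.6 0.2 0.2
  endloop
 endfacet
 facet normal 0.696 -0.696 0.174
  outer loop
   vertex 2.8 2.4 4.2
   vertex 1.6 0.2 0.2
   vertex 4.0 3.0 1.8
  endloop
 endfacet
 facet normal -0.761 0.555 0.335
  outer loop
   vertex 3.0 4.0 2.0
   vertex 0.4 1.4 0.4
   vertex 2.8 2.4 4.2
  endloop
 endfacet
 facet normal 0.667 0.572 0.477
  outer loop
   vertex 3.0 4.0 2.0
   vertex 2.8 2.4 4.2
   vertex 4.0 3.0 1.8
  endloop
 endfacet
 facet normal -0.095 0.071 -0.993
  outer loop
   vertex 2.2 1.0 0.2
   vertex 1.6 0.2 0.2
   vertex 0.4 1.4 0.4
  endloop
 endfacet
 facet normal 0.791 -0.593 -0.148
  outer loop
   vertex 2.2 1.0 0.2
   vertex 4.0 3.0 1.8
   vertex 1.6 0.2 0.2
  endloop
 endfacet
 facet normal 0.018 0.511 -0.859
  outer loop
   vertex 2.2 1.0 0.2
   vertex 0.4 1.4 0.4
   vertex 3.0 4.0 2.0
  endloop
 endfacet
 facet normal 0.270 0.441 -0.856
  outer loop
   vertex 2.2 1.0 0.2
   vertex 3.0 4.0 2.0
   vertex 4.0 3.0 1.8
  endloop
 endfacet
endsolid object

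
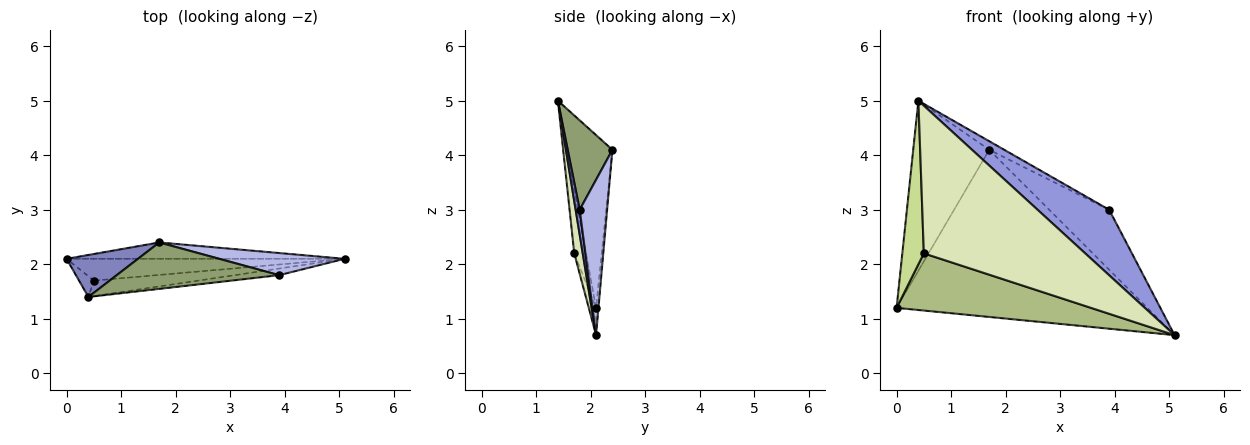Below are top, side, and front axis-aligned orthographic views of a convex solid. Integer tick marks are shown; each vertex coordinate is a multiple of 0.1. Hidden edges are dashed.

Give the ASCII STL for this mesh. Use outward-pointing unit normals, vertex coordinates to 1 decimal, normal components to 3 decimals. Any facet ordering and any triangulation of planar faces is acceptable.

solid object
 facet normal -0.010 0.995 -0.097
  outer loop
   vertex 1.7 2.4 4.1
   vertex 5.1 2.1 0.7
   vertex 0.0 2.1 1.2
  endloop
 endfacet
 facet normal -0.502 0.840 0.208
  outer loop
   vertex 1.7 2.4 4.1
   vertex 0.0 2.1 1.2
   vertex 0.4 1.4 5.0
  endloop
 endfacet
 facet normal 0.056 -0.993 -0.100
  outer loop
   vertex 3.9 1.8 3.0
   vertex 0.4 1.4 5.0
   vertex 5.1 2.1 0.7
  endloop
 endfacet
 facet normal 0.394 0.862 0.318
  outer loop
   vertex 3.9 1.8 3.0
   vertex 5.1 2.1 0.7
   vertex 1.7 2.4 4.1
  endloop
 endfacet
 facet normal 0.476 0.160 0.865
  outer loop
   vertex 3.9 1.8 3.0
   vertex 1.7 2.4 4.1
   vertex 0.4 1.4 5.0
  endloop
 endfacet
 facet normal -0.035 -0.934 -0.356
  outer loop
   vertex 0.5 1.7 2.2
   vertex 0.0 2.1 1.2
   vertex 5.1 2.1 0.7
  endloop
 endfacet
 facet normal -0.477 -0.872 -0.110
  outer loop
   vertex 0.5 1.7 2.2
   vertex 0.4 1.4 5.0
   vertex 0.0 2.1 1.2
  endloop
 endfacet
 facet normal 0.052 -0.993 -0.105
  outer loop
   vertex 0.5 1.7 2.2
   vertex 5.1 2.1 0.7
   vertex 0.4 1.4 5.0
  endloop
 endfacet
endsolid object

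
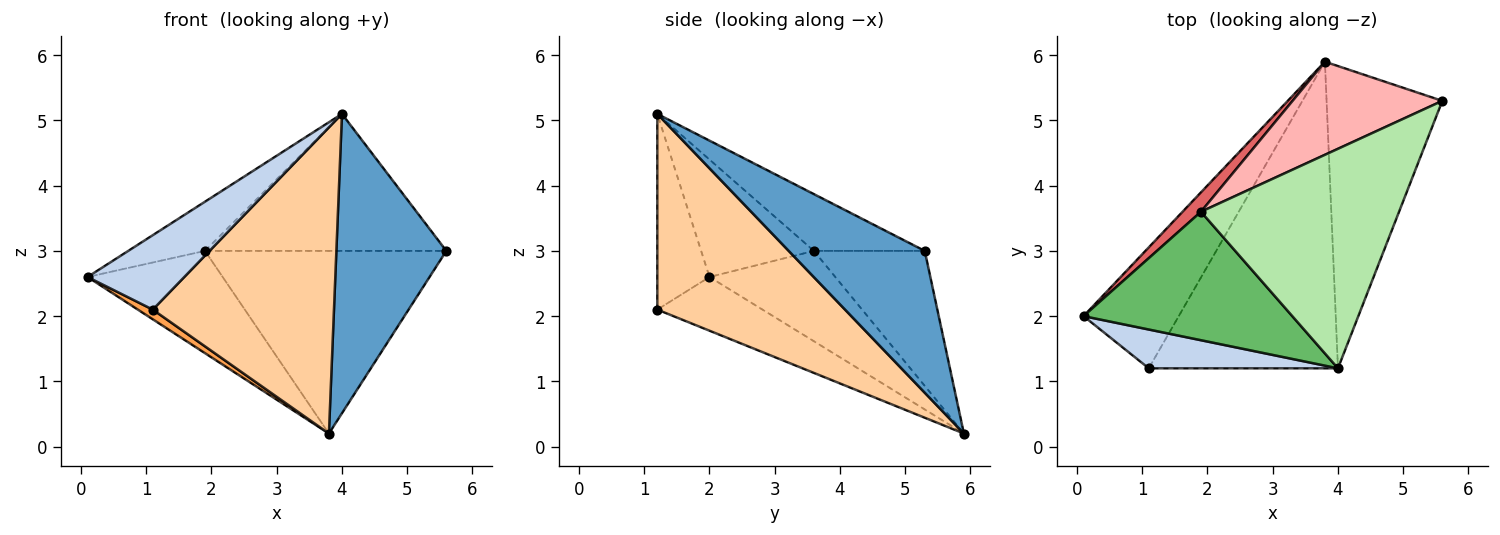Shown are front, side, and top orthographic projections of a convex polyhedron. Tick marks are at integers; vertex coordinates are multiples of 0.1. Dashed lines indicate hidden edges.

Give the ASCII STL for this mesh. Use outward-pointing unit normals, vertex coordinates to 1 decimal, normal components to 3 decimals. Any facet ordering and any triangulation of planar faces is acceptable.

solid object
 facet normal 0.657 -0.531 -0.536
  outer loop
   vertex 3.8 5.9 0.2
   vertex 5.6 5.3 3.0
   vertex 4.0 1.2 5.1
  endloop
 endfacet
 facet normal -0.431 -0.800 0.417
  outer loop
   vertex 1.1 1.2 2.1
   vertex 4.0 1.2 5.1
   vertex 0.1 2.0 2.6
  endloop
 endfacet
 facet normal -0.490 -0.070 -0.869
  outer loop
   vertex 1.1 1.2 2.1
   vertex 0.1 2.0 2.6
   vertex 3.8 5.9 0.2
  endloop
 endfacet
 facet normal 0.591 -0.570 -0.571
  outer loop
   vertex 1.1 1.2 2.1
   vertex 3.8 5.9 0.2
   vertex 4.0 1.2 5.1
  endloop
 endfacet
 facet normal -0.465 0.316 0.827
  outer loop
   vertex 1.9 3.6 3.0
   vertex 0.1 2.0 2.6
   vertex 4.0 1.2 5.1
  endloop
 endfacet
 facet normal -0.236 0.514 0.824
  outer loop
   vertex 1.9 3.6 3.0
   vertex 4.0 1.2 5.1
   vertex 5.6 5.3 3.0
  endloop
 endfacet
 facet normal -0.675 0.725 0.137
  outer loop
   vertex 1.9 3.6 3.0
   vertex 3.8 5.9 0.2
   vertex 0.1 2.0 2.6
  endloop
 endfacet
 facet normal -0.379 0.825 0.420
  outer loop
   vertex 1.9 3.6 3.0
   vertex 5.6 5.3 3.0
   vertex 3.8 5.9 0.2
  endloop
 endfacet
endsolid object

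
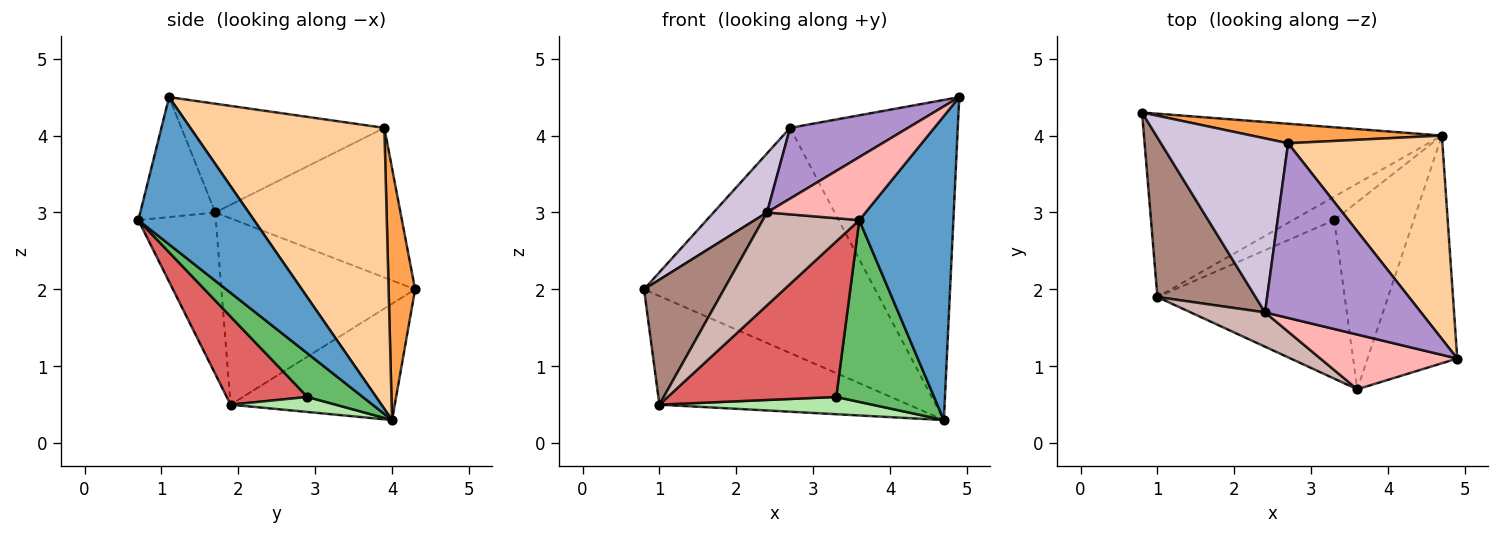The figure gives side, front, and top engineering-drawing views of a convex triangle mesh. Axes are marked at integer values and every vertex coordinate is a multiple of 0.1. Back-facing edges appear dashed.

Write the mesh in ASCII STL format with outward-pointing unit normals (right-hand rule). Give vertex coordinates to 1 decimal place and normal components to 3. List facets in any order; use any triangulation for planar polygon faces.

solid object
 facet normal 0.701 -0.570 -0.427
  outer loop
   vertex 3.6 0.7 2.9
   vertex 4.7 4.0 0.3
   vertex 4.9 1.1 4.5
  endloop
 endfacet
 facet normal -0.318 0.483 -0.816
  outer loop
   vertex 1.0 1.9 0.5
   vertex 0.8 4.3 2.0
   vertex 4.7 4.0 0.3
  endloop
 endfacet
 facet normal 0.114 0.990 0.086
  outer loop
   vertex 2.7 3.9 4.1
   vertex 4.7 4.0 0.3
   vertex 0.8 4.3 2.0
  endloop
 endfacet
 facet normal 0.699 0.604 0.384
  outer loop
   vertex 2.7 3.9 4.1
   vertex 4.9 1.1 4.5
   vertex 4.7 4.0 0.3
  endloop
 endfacet
 facet normal 0.366 -0.648 -0.668
  outer loop
   vertex 3.3 2.9 0.6
   vertex 4.7 4.0 0.3
   vertex 3.6 0.7 2.9
  endloop
 endfacet
 facet normal 0.281 -0.568 -0.774
  outer loop
   vertex 3.3 2.9 0.6
   vertex 1.0 1.9 0.5
   vertex 4.7 4.0 0.3
  endloop
 endfacet
 facet normal 0.318 -0.664 -0.677
  outer loop
   vertex 3.3 2.9 0.6
   vertex 3.6 0.7 2.9
   vertex 1.0 1.9 0.5
  endloop
 endfacet
 facet normal -0.498 -0.655 0.568
  outer loop
   vertex 2.4 1.7 3.0
   vertex 3.6 0.7 2.9
   vertex 4.9 1.1 4.5
  endloop
 endfacet
 facet normal -0.543 -0.315 0.778
  outer loop
   vertex 2.4 1.7 3.0
   vertex 4.9 1.1 4.5
   vertex 2.7 3.9 4.1
  endloop
 endfacet
 facet normal -0.744 -0.215 0.632
  outer loop
   vertex 2.4 1.7 3.0
   vertex 2.7 3.9 4.1
   vertex 0.8 4.3 2.0
  endloop
 endfacet
 facet normal -0.831 -0.343 0.438
  outer loop
   vertex 2.4 1.7 3.0
   vertex 0.8 4.3 2.0
   vertex 1.0 1.9 0.5
  endloop
 endfacet
 facet normal -0.601 -0.749 0.277
  outer loop
   vertex 2.4 1.7 3.0
   vertex 1.0 1.9 0.5
   vertex 3.6 0.7 2.9
  endloop
 endfacet
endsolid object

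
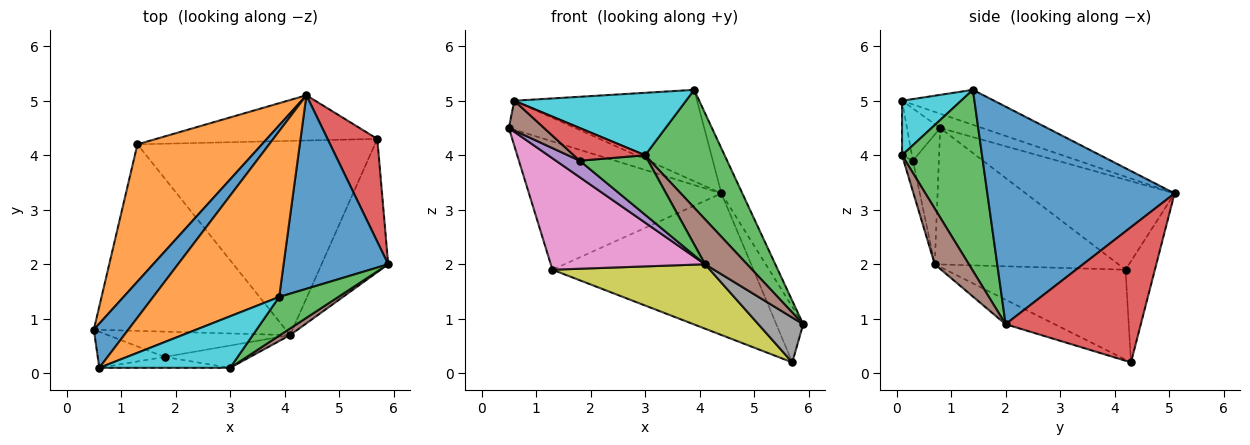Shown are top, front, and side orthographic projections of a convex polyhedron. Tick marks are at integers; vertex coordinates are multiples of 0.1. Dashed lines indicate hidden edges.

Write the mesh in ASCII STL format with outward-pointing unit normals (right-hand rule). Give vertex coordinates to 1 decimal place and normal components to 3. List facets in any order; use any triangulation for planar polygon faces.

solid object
 facet normal 0.897 0.100 0.431
  outer loop
   vertex 3.9 1.4 5.2
   vertex 5.9 2.0 0.9
   vertex 4.4 5.1 3.3
  endloop
 endfacet
 facet normal -0.467 0.604 0.646
  outer loop
   vertex 1.3 4.2 1.9
   vertex 0.5 0.8 4.5
   vertex 4.4 5.1 3.3
  endloop
 endfacet
 facet normal 0.691 -0.687 0.226
  outer loop
   vertex 3.0 0.1 4.0
   vertex 5.9 2.0 0.9
   vertex 3.9 1.4 5.2
  endloop
 endfacet
 facet normal 0.923 0.184 0.339
  outer loop
   vertex 5.7 4.3 0.2
   vertex 4.4 5.1 3.3
   vertex 5.9 2.0 0.9
  endloop
 endfacet
 facet normal -0.138 0.944 -0.301
  outer loop
   vertex 5.7 4.3 0.2
   vertex 1.3 4.2 1.9
   vertex 4.4 5.1 3.3
  endloop
 endfacet
 facet normal 0.626 -0.771 0.113
  outer loop
   vertex 4.1 0.7 2.0
   vertex 5.9 2.0 0.9
   vertex 3.0 0.1 4.0
  endloop
 endfacet
 facet normal -0.521 -0.438 -0.733
  outer loop
   vertex 4.1 0.7 2.0
   vertex 0.5 0.8 4.5
   vertex 1.3 4.2 1.9
  endloop
 endfacet
 facet normal -0.329 -0.301 -0.895
  outer loop
   vertex 4.1 0.7 2.0
   vertex 5.7 4.3 0.2
   vertex 5.9 2.0 0.9
  endloop
 endfacet
 facet normal -0.338 -0.296 -0.893
  outer loop
   vertex 4.1 0.7 2.0
   vertex 1.3 4.2 1.9
   vertex 5.7 4.3 0.2
  endloop
 endfacet
 facet normal 0.256 -0.745 0.615
  outer loop
   vertex 0.6 0.1 5.0
   vertex 3.0 0.1 4.0
   vertex 3.9 1.4 5.2
  endloop
 endfacet
 facet normal -0.328 0.518 0.790
  outer loop
   vertex 0.6 0.1 5.0
   vertex 4.4 5.1 3.3
   vertex 0.5 0.8 4.5
  endloop
 endfacet
 facet normal -0.236 0.469 0.851
  outer loop
   vertex 0.6 0.1 5.0
   vertex 3.9 1.4 5.2
   vertex 4.4 5.1 3.3
  endloop
 endfacet
 facet normal -0.126 -0.929 -0.348
  outer loop
   vertex 1.8 0.3 3.9
   vertex 4.1 0.7 2.0
   vertex 3.0 0.1 4.0
  endloop
 endfacet
 facet normal -0.131 -0.941 -0.314
  outer loop
   vertex 1.8 0.3 3.9
   vertex 3.0 0.1 4.0
   vertex 0.6 0.1 5.0
  endloop
 endfacet
 facet normal -0.512 -0.469 -0.719
  outer loop
   vertex 1.8 0.3 3.9
   vertex 0.5 0.8 4.5
   vertex 4.1 0.7 2.0
  endloop
 endfacet
 facet normal -0.515 -0.546 -0.661
  outer loop
   vertex 1.8 0.3 3.9
   vertex 0.6 0.1 5.0
   vertex 0.5 0.8 4.5
  endloop
 endfacet
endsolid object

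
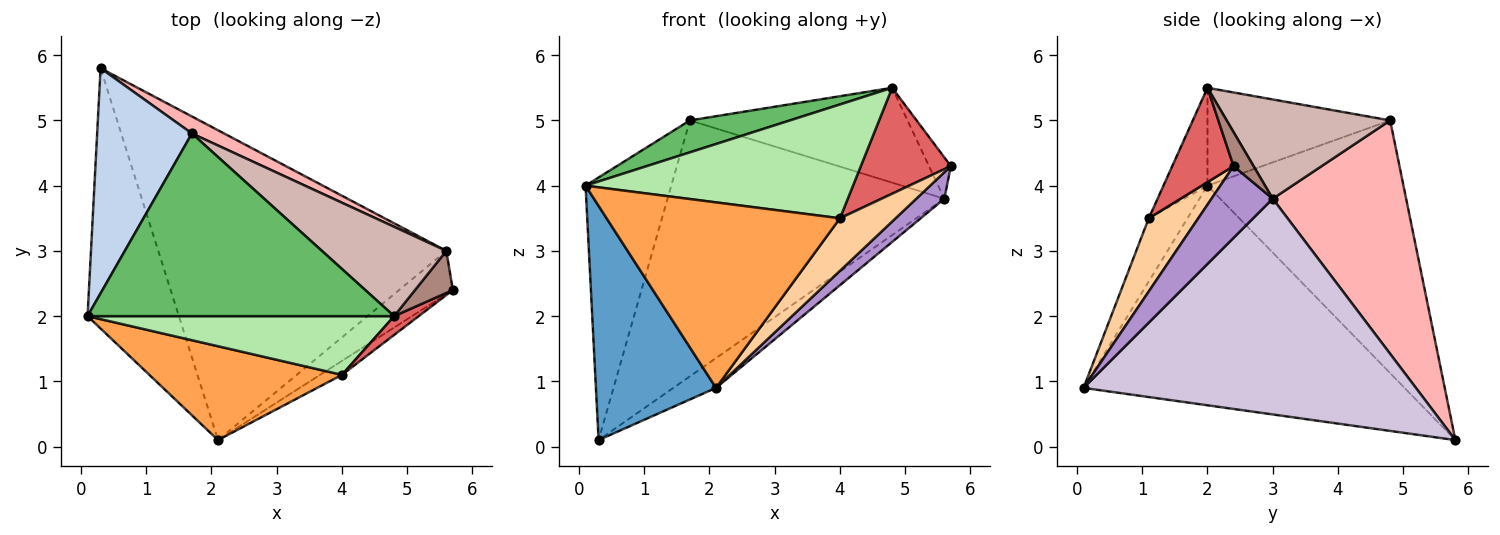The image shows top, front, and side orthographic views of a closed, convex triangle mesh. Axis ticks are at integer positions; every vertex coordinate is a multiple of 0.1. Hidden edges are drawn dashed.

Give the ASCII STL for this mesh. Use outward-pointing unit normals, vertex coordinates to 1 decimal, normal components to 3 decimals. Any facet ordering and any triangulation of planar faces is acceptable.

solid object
 facet normal -0.873 -0.327 -0.363
  outer loop
   vertex 2.1 0.1 0.9
   vertex 0.1 2.0 4.0
   vertex 0.3 5.8 0.1
  endloop
 endfacet
 facet normal -0.866 0.379 0.325
  outer loop
   vertex 1.7 4.8 5.0
   vertex 0.3 5.8 0.1
   vertex 0.1 2.0 4.0
  endloop
 endfacet
 facet normal -0.146 -0.883 0.447
  outer loop
   vertex 4.0 1.1 3.5
   vertex 0.1 2.0 4.0
   vertex 2.1 0.1 0.9
  endloop
 endfacet
 facet normal 0.652 -0.733 -0.195
  outer loop
   vertex 4.0 1.1 3.5
   vertex 2.1 0.1 0.9
   vertex 5.7 2.4 4.3
  endloop
 endfacet
 facet normal -0.300 -0.164 0.940
  outer loop
   vertex 4.8 2.0 5.5
   vertex 1.7 4.8 5.0
   vertex 0.1 2.0 4.0
  endloop
 endfacet
 facet normal -0.145 -0.879 0.454
  outer loop
   vertex 4.8 2.0 5.5
   vertex 0.1 2.0 4.0
   vertex 4.0 1.1 3.5
  endloop
 endfacet
 facet normal 0.557 -0.818 0.145
  outer loop
   vertex 4.8 2.0 5.5
   vertex 4.0 1.1 3.5
   vertex 5.7 2.4 4.3
  endloop
 endfacet
 facet normal 0.433 0.899 0.060
  outer loop
   vertex 5.6 3.0 3.8
   vertex 0.3 5.8 0.1
   vertex 1.7 4.8 5.0
  endloop
 endfacet
 facet normal 0.751 -0.344 -0.563
  outer loop
   vertex 5.6 3.0 3.8
   vertex 5.7 2.4 4.3
   vertex 2.1 0.1 0.9
  endloop
 endfacet
 facet normal 0.598 0.077 -0.798
  outer loop
   vertex 5.6 3.0 3.8
   vertex 2.1 0.1 0.9
   vertex 0.3 5.8 0.1
  endloop
 endfacet
 facet normal 0.539 0.591 0.601
  outer loop
   vertex 5.6 3.0 3.8
   vertex 4.8 2.0 5.5
   vertex 5.7 2.4 4.3
  endloop
 endfacet
 facet normal 0.480 0.639 0.602
  outer loop
   vertex 5.6 3.0 3.8
   vertex 1.7 4.8 5.0
   vertex 4.8 2.0 5.5
  endloop
 endfacet
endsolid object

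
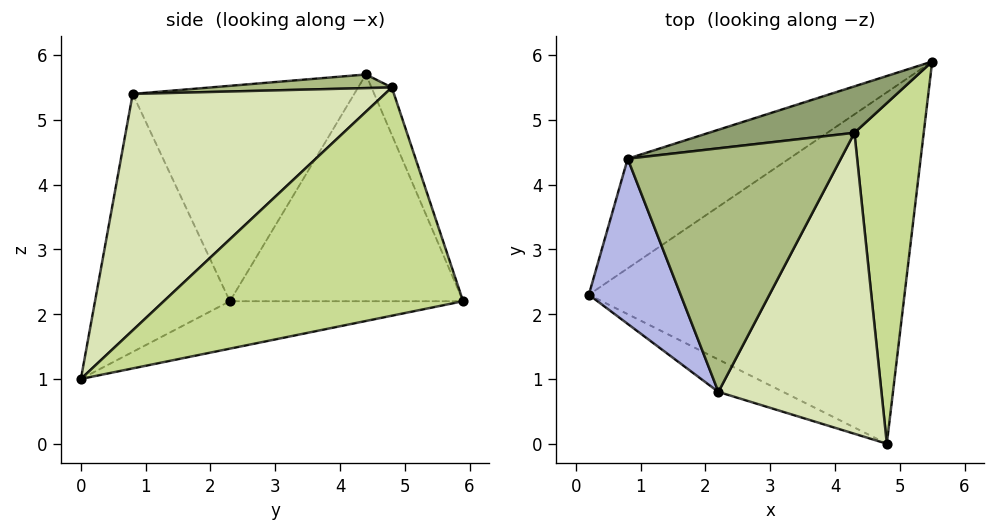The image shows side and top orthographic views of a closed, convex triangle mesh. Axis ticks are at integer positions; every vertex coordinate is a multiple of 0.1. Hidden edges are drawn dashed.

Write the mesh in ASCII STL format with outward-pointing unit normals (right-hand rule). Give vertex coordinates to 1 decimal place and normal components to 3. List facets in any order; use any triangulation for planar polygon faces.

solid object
 facet normal -0.145 0.214 -0.966
  outer loop
   vertex 4.8 0.0 1.0
   vertex 0.2 2.3 2.2
   vertex 5.5 5.9 2.2
  endloop
 endfacet
 facet normal -0.522 0.768 -0.371
  outer loop
   vertex 0.8 4.4 5.7
   vertex 5.5 5.9 2.2
   vertex 0.2 2.3 2.2
  endloop
 endfacet
 facet normal -0.468 -0.876 -0.118
  outer loop
   vertex 2.2 0.8 5.4
   vertex 0.2 2.3 2.2
   vertex 4.8 0.0 1.0
  endloop
 endfacet
 facet normal -0.857 -0.364 0.365
  outer loop
   vertex 2.2 0.8 5.4
   vertex 0.8 4.4 5.7
   vertex 0.2 2.3 2.2
  endloop
 endfacet
 facet normal -0.093 0.954 0.284
  outer loop
   vertex 4.3 4.8 5.5
   vertex 5.5 5.9 2.2
   vertex 0.8 4.4 5.7
  endloop
 endfacet
 facet normal 0.064 -0.058 0.996
  outer loop
   vertex 4.3 4.8 5.5
   vertex 0.8 4.4 5.7
   vertex 2.2 0.8 5.4
  endloop
 endfacet
 facet normal 0.943 -0.170 0.286
  outer loop
   vertex 4.3 4.8 5.5
   vertex 4.8 0.0 1.0
   vertex 5.5 5.9 2.2
  endloop
 endfacet
 facet normal 0.752 -0.408 0.518
  outer loop
   vertex 4.3 4.8 5.5
   vertex 2.2 0.8 5.4
   vertex 4.8 0.0 1.0
  endloop
 endfacet
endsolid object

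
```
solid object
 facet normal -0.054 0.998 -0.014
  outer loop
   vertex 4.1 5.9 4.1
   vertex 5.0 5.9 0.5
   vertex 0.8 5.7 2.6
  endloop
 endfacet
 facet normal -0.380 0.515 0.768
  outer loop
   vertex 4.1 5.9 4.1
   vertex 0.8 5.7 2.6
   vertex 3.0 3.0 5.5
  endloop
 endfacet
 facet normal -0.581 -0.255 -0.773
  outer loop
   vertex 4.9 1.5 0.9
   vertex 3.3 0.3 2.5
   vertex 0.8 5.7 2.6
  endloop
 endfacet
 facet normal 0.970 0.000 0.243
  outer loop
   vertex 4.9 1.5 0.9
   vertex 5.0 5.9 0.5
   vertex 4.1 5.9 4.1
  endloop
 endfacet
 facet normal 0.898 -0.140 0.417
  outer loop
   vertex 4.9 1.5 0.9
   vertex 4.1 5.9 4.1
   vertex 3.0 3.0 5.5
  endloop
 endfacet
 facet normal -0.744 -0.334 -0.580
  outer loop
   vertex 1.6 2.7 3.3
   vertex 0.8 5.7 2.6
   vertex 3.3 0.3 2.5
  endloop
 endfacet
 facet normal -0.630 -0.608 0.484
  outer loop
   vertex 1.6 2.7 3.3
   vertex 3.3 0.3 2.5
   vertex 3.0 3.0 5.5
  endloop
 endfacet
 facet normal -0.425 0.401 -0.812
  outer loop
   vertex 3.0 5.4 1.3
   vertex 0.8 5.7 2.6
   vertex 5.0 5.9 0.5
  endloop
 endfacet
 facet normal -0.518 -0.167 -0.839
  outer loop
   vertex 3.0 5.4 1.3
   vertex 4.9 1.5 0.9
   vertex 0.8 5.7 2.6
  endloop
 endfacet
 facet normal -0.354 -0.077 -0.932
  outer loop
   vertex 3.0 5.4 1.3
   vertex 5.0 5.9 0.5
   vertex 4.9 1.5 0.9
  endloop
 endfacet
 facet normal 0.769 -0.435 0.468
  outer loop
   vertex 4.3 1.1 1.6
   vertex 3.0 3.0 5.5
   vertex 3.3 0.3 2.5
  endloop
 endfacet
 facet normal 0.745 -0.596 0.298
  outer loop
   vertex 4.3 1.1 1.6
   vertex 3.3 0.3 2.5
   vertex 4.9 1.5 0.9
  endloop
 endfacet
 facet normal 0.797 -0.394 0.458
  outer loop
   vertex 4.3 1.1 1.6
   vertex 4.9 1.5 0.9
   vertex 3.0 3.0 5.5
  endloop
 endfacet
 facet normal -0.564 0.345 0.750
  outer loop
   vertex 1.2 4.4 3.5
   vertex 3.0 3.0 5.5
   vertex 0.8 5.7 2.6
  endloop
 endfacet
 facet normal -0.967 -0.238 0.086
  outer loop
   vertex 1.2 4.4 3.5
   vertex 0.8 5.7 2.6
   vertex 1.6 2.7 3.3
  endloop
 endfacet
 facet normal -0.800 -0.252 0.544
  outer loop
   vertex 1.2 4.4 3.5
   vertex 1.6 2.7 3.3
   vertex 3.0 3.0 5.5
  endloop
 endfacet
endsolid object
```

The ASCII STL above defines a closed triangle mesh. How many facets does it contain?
16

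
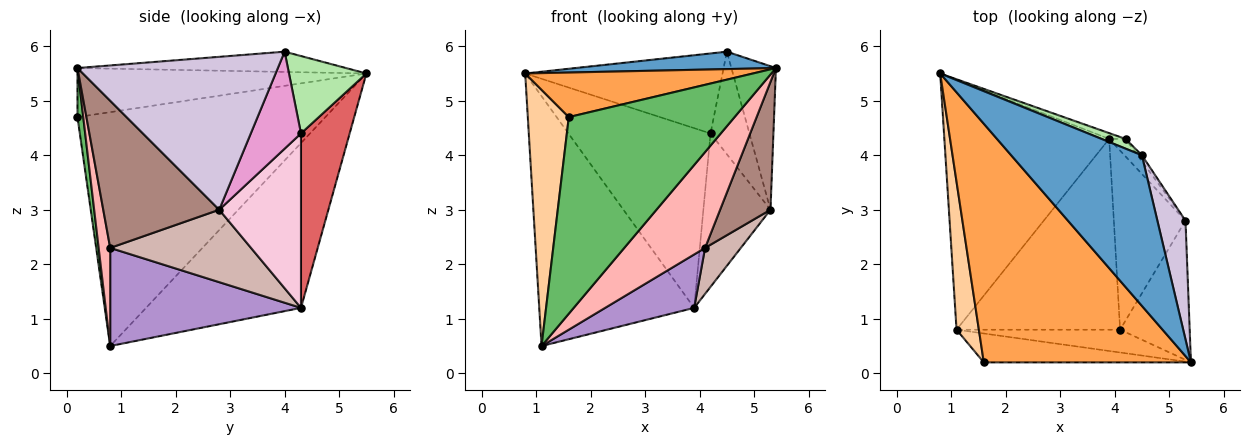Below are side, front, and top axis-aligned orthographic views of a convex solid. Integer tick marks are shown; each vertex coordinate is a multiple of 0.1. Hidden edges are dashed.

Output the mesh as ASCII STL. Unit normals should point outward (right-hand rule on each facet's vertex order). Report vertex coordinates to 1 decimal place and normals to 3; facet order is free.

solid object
 facet normal -0.152 -0.114 0.982
  outer loop
   vertex 4.5 4.0 5.9
   vertex 0.8 5.5 5.5
   vertex 5.4 0.2 5.6
  endloop
 endfacet
 facet normal -0.577 0.577 -0.577
  outer loop
   vertex 3.9 4.3 1.2
   vertex 1.1 0.8 0.5
   vertex 0.8 5.5 5.5
  endloop
 endfacet
 facet normal -0.227 -0.179 0.957
  outer loop
   vertex 1.6 0.2 4.7
   vertex 5.4 0.2 5.6
   vertex 0.8 5.5 5.5
  endloop
 endfacet
 facet normal -0.982 -0.162 0.094
  outer loop
   vertex 1.6 0.2 4.7
   vertex 0.8 5.5 5.5
   vertex 1.1 0.8 0.5
  endloop
 endfacet
 facet normal 0.034 -0.989 -0.145
  outer loop
   vertex 1.6 0.2 4.7
   vertex 1.1 0.8 0.5
   vertex 5.4 0.2 5.6
  endloop
 endfacet
 facet normal 0.363 0.925 0.112
  outer loop
   vertex 4.2 4.3 4.4
   vertex 0.8 5.5 5.5
   vertex 4.5 4.0 5.9
  endloop
 endfacet
 facet normal 0.324 0.946 -0.030
  outer loop
   vertex 4.2 4.3 4.4
   vertex 3.9 4.3 1.2
   vertex 0.8 5.5 5.5
  endloop
 endfacet
 facet normal 0.138 -0.964 -0.229
  outer loop
   vertex 4.1 0.8 2.3
   vertex 5.4 0.2 5.6
   vertex 1.1 0.8 0.5
  endloop
 endfacet
 facet normal 0.500 -0.233 -0.834
  outer loop
   vertex 4.1 0.8 2.3
   vertex 1.1 0.8 0.5
   vertex 3.9 4.3 1.2
  endloop
 endfacet
 facet normal 0.961 0.214 0.177
  outer loop
   vertex 5.3 2.8 3.0
   vertex 4.5 4.0 5.9
   vertex 5.4 0.2 5.6
  endloop
 endfacet
 facet normal 0.841 -0.366 -0.398
  outer loop
   vertex 5.3 2.8 3.0
   vertex 5.4 0.2 5.6
   vertex 4.1 0.8 2.3
  endloop
 endfacet
 facet normal 0.700 -0.178 -0.692
  outer loop
   vertex 5.3 2.8 3.0
   vertex 4.1 0.8 2.3
   vertex 3.9 4.3 1.2
  endloop
 endfacet
 facet normal 0.790 0.612 -0.035
  outer loop
   vertex 5.3 2.8 3.0
   vertex 4.2 4.3 4.4
   vertex 4.5 4.0 5.9
  endloop
 endfacet
 facet normal 0.771 0.633 -0.072
  outer loop
   vertex 5.3 2.8 3.0
   vertex 3.9 4.3 1.2
   vertex 4.2 4.3 4.4
  endloop
 endfacet
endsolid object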